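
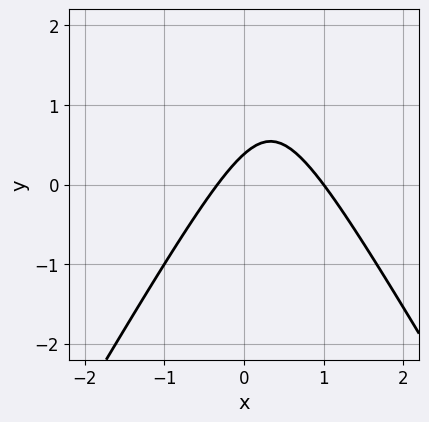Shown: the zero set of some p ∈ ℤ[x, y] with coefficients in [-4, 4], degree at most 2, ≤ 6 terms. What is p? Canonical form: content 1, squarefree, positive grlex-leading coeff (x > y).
3*x^2 - y^2 - 2*x + 3*y - 1

Degree: the shape is more complex than any degree-1 curve, so deg p = 2.
Checking where it meets the axes: it crosses the x-axis at the gridline x = 1.
Putting this together gives p.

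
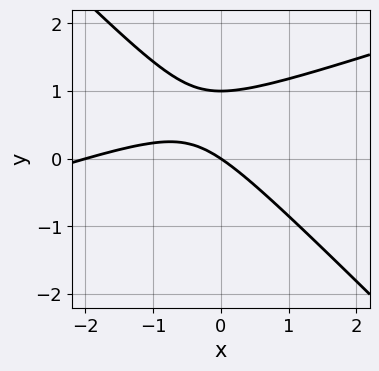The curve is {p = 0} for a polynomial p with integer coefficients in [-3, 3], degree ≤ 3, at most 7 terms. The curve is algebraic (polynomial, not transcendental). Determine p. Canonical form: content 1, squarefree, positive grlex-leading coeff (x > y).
x^2 - 2*x*y - 3*y^2 + 2*x + 3*y

Degree: no degree-1 curve has this shape, so deg p = 2.
Reading off the gridlines: among the integer gridlines, it crosses the x-axis at x ∈ {-2, 0}; the y-axis gridline crossings are at y ∈ {0, 1}.
The integer polynomial consistent with all of this is the stated p.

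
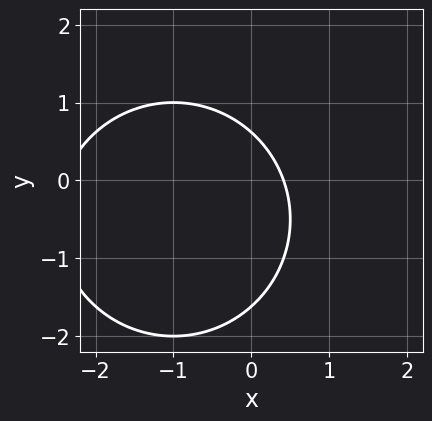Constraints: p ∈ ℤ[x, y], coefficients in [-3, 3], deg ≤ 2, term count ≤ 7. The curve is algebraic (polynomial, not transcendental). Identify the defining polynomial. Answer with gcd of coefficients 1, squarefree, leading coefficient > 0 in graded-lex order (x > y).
First, deg p = 2.
Finally, the integer polynomial consistent with all of this is the stated p.

x^2 + y^2 + 2*x + y - 1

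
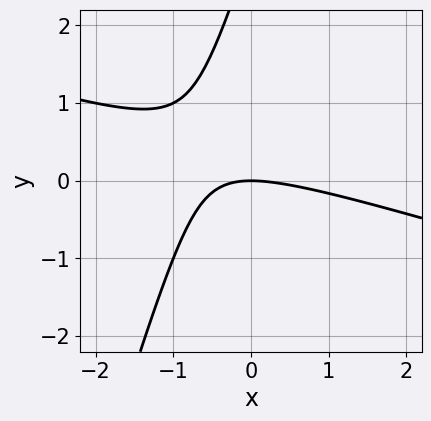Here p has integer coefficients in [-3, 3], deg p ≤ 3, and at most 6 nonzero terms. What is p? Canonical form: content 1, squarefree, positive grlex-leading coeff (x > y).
First, deg p = 2. The shape is more complex than any degree-1 curve.
Next, from the axis intercepts and sections: it meets the y-axis at y = 0 (among the integer gridlines); one x-axis crossing is at x = 0.
Finally, the integer polynomial consistent with all of this is the stated p.

x^2 + 3*x*y - y^2 + 3*y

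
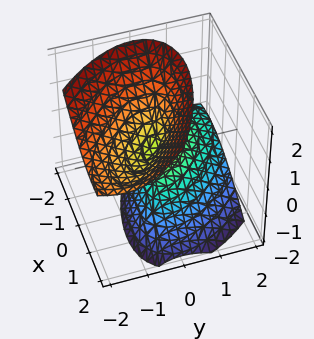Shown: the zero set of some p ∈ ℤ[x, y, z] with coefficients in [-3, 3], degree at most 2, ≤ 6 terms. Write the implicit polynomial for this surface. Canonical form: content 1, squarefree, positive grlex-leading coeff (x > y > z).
First, there are 2 components. Treating them together as one polynomial.
Next, degree: no degree-1 surface has this shape, so deg p = 2.
Then, reading off the gridlines: it crosses the z-axis at the gridline z = 0; it crosses the y-axis at the gridline y = 0; one x-axis crossing is at x = 0.
Finally, matching integer coefficients to the picture gives p.

2*x^2 + 3*x*y + 3*y^2 + 3*y*z - 2*z^2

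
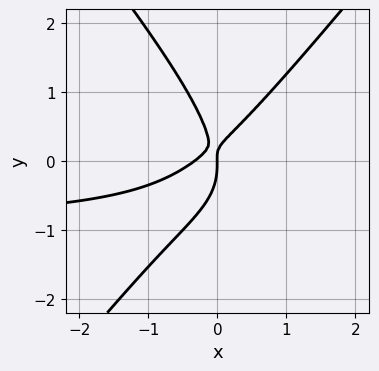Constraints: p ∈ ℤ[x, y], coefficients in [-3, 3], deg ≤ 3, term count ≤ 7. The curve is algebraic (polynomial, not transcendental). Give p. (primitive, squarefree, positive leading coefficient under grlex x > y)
3*x^2*y - 2*y^3 + 3*x^2 - 3*x*y + x

First, the degree is 3 — no degree-2 curve has this shape.
Next, from the axis intercepts and sections: it meets the y-axis at y = 0 (among the integer gridlines); it meets the x-axis at x = 0 (among the integer gridlines).
Finally, solving for integer coefficients yields p as stated.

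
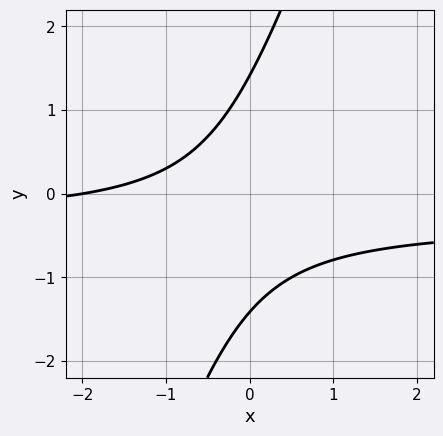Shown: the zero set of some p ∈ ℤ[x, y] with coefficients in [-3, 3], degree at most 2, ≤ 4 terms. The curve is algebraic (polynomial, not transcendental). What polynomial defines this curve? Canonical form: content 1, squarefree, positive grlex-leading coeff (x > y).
deg p = 2. The shape is more complex than any degree-1 curve.
From the visible intercepts: it meets the x-axis at x = -2 (among the integer gridlines).
The integer polynomial consistent with all of this is the stated p.

3*x*y - y^2 + x + 2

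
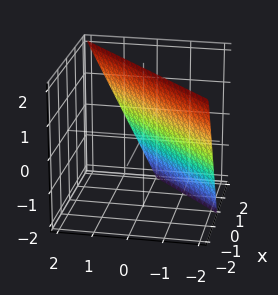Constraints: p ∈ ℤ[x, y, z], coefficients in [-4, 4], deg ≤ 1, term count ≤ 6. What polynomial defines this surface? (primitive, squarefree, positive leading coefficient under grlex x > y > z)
2*x - 2*y + z - 2

(a) deg p = 1. The surface is flat (a plane).
(b) Reading off the gridlines: it crosses the z-axis at the gridline z = 2; it meets the x-axis at x = 1 (among the integer gridlines).
(c) Assembling these constraints gives the stated polynomial. Check: (0, -1, 0) on the y-axis lies on the surface, and p(0, -1, 0) = 0. ✓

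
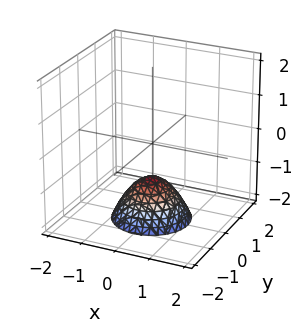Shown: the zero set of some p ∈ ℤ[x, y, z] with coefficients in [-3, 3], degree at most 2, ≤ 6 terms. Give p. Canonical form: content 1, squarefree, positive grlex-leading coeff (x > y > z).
x^2 + y^2 + z + 1

First, degree: no degree-1 surface has this shape, so deg p = 2.
Next, symmetry: the surface is invariant under rotation about z: p = q(x² + y², z).
Next, checking where it meets the axes: no x-intercept at any integer in the box; it misses every integer gridline on the y-axis; it meets the z-axis at z = -1 (among the integer gridlines); a circular section at z = -2 has radius exactly 1.
Finally, together with the visible shape, these determine p as stated.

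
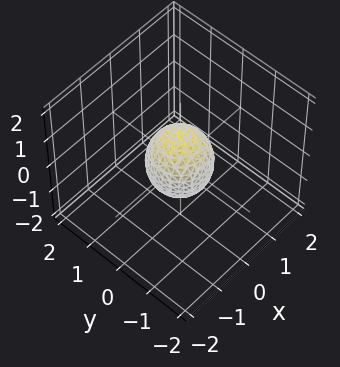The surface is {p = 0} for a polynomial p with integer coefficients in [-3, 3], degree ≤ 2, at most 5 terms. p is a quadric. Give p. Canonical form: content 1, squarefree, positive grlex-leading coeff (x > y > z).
1. deg p = 2. A closed, bounded, convex surface; a quadric.
2. Symmetries: mirror symmetry z ↦ −z ⇒ only even powers of z; every cross-section ⟂ z is a circle, so x, y appear only via x² + y².
3. Observable constraints: the z-axis gridline crossings are at z ∈ {-1, 1}; a circular section at z = 0 has radius between 0 and 1.
4. The integer polynomial consistent with all of this is the stated p.

3*x^2 + 3*y^2 + 2*z^2 - 2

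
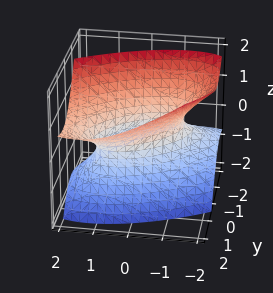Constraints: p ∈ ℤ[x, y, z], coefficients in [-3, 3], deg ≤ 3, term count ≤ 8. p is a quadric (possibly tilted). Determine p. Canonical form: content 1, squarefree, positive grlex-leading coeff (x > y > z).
(a) Degree: the shape is more complex than any degree-1 surface, so deg p = 2.
(b) Observable constraints: the x-axis gridline crossings are at x ∈ {-1, 1}; it misses every integer gridline on the z-axis.
(c) Fitting integer coefficients to these (and the overall shape) gives p.

2*x^2 - 3*x*y + 3*y^2 - 3*y*z - 3*z^2 - 2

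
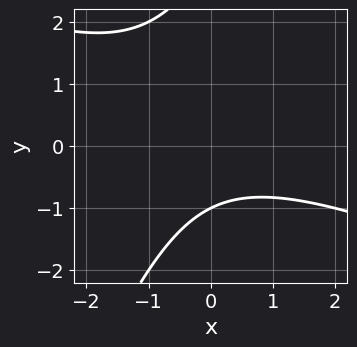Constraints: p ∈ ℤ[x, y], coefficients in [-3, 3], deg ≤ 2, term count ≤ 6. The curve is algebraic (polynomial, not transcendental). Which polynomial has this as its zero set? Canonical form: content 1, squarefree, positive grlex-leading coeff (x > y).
x^2 + 2*x*y - y^2 + 2*y + 3

1. The degree is 2 — the shape is more complex than any degree-1 curve.
2. Reading off the gridlines: it crosses the y-axis at the gridline y = -1; the curve avoids every integer x-axis point in the box.
3. Assembling these constraints gives the stated polynomial.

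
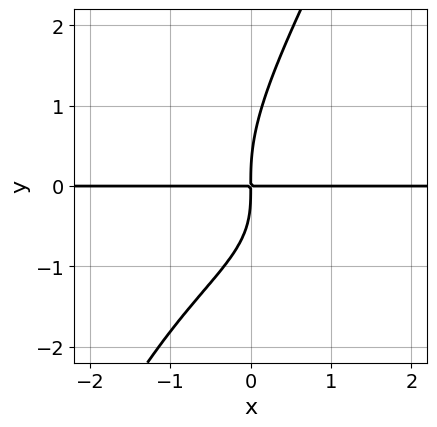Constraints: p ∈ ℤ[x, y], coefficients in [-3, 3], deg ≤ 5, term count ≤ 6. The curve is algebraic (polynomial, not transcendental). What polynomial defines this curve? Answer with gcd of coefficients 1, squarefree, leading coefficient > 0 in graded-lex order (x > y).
First, deg p = 4. A generic line meets the curve in up to 4 points.
Then, checking where it meets the axes: every point of the x-axis in the box is on the curve.
Finally, together with the visible shape, these determine p as stated.

2*x*y^3 - y^4 + 2*x*y^2 + 3*x*y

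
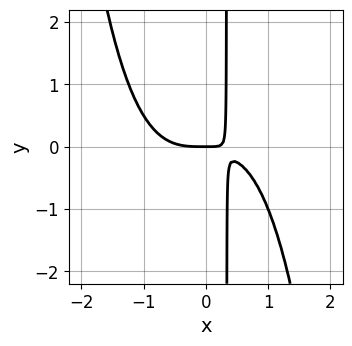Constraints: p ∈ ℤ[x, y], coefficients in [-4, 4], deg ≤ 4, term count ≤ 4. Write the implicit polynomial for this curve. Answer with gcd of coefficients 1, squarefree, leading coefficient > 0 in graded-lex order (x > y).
The degree is 4 — no degree-3 curve has this shape.
Observable constraints: it crosses the y-axis at the gridline y = 0; it crosses the x-axis at the gridline x = 0.
The integer polynomial consistent with all of this is the stated p.

2*x^4 + 3*x*y - y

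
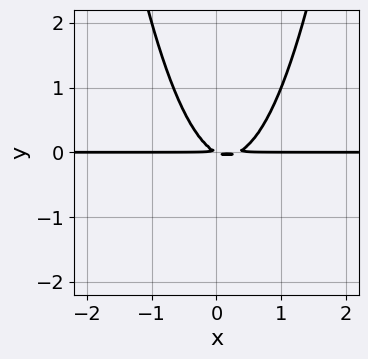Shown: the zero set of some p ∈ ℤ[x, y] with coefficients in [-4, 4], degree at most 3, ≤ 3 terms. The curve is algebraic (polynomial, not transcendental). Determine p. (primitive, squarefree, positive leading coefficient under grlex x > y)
3*x^2*y - x*y - 2*y^2

First, degree: a generic line meets the curve in up to 3 points, so deg p = 3.
Then, against the integer gridlines: the visible x-axis segment lies entirely on the curve.
Finally, solving for integer coefficients yields p as stated.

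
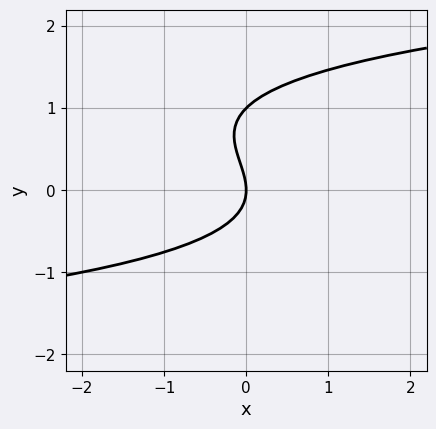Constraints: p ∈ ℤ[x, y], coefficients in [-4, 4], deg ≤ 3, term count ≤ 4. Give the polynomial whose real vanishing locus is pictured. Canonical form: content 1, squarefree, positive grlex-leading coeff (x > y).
(a) deg p = 3. The shape is more complex than any degree-2 curve.
(b) Checking where it meets the axes: among the integer gridlines, it crosses the y-axis at y ∈ {0, 1}; it meets the x-axis at x = 0 (among the integer gridlines).
(c) Together with the visible shape, these determine p as stated.

y^3 - y^2 - x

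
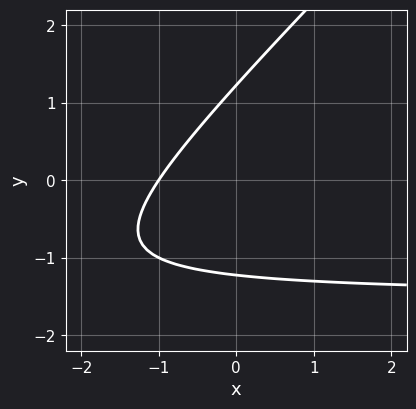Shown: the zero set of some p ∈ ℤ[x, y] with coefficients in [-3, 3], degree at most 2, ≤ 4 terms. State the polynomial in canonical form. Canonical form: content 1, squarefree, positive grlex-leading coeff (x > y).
2*x*y - 2*y^2 + 3*x + 3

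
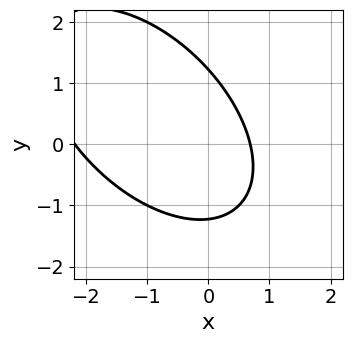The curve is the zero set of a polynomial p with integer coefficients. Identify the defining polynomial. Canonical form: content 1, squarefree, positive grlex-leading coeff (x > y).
First, the degree is 2 — no degree-1 curve has this shape.
Finally, solving for integer coefficients yields p as stated.

2*x^2 + 2*x*y + 2*y^2 + 3*x - 3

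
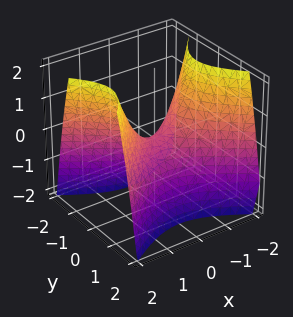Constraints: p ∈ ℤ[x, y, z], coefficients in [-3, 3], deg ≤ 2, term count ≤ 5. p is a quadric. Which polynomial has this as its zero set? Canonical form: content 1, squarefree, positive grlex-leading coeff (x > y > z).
(a) Degree: a saddle surface; a quadric, so deg p = 2.
(b) Symmetries: it's symmetric under y → −y, forcing even powers of y; the x ↦ −x reflection is a symmetry, so x appears only in even powers.
(c) From the visible intercepts: it meets the z-axis at z = 0 (among the integer gridlines); one y-axis crossing is at y = 0; it crosses the x-axis at the gridline x = 0.
(d) Fitting integer coefficients to these (and the overall shape) gives p.

2*x^2 - 3*y^2 - 2*z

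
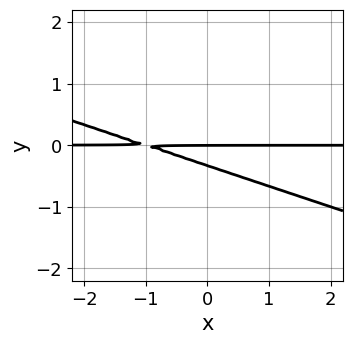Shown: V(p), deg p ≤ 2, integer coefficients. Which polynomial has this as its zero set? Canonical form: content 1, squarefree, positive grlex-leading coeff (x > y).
(a) Degree: the shape is more complex than any degree-1 curve, so deg p = 2.
(b) Checking where it meets the axes: it meets the y-axis at y = 0 (among the integer gridlines); every point of the x-axis in the box is on the curve.
(c) These observations pin down the coefficients.

x*y + 3*y^2 + y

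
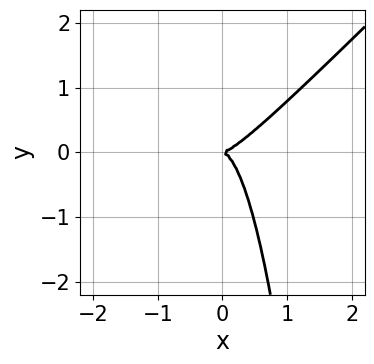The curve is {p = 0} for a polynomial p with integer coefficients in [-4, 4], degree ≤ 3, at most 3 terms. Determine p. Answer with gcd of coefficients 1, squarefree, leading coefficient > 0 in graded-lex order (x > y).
3*x^3 - 3*x^2*y - y^2

1. Degree: no degree-2 curve has this shape, so deg p = 3.
2. Checking where it meets the axes: it meets the x-axis at x = 0 (among the integer gridlines); it meets the y-axis at y = 0 (among the integer gridlines).
3. Solving for integer coefficients yields p as stated.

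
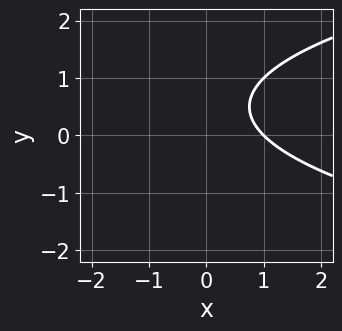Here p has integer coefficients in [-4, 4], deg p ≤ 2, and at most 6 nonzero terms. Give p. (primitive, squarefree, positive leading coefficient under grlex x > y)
y^2 - x - y + 1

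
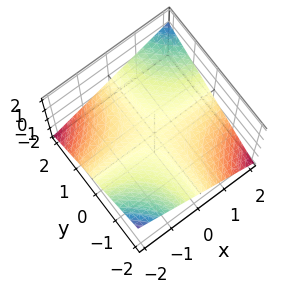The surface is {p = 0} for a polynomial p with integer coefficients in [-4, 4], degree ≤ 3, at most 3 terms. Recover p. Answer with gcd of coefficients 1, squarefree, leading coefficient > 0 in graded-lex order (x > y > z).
x*y - 3*z

1. Degree: a hyperbolic paraboloid; a quadric, so deg p = 2.
2. From the visible intercepts: it meets the z-axis at z = 0 (among the integer gridlines); the visible x-axis segment lies entirely on the surface; the visible y-axis segment lies entirely on the surface.
3. Matching integer coefficients to the picture gives p.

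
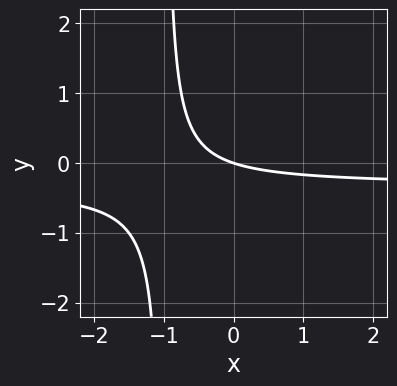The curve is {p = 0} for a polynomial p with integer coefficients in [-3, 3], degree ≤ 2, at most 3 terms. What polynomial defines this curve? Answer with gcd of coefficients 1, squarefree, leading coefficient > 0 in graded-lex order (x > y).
3*x*y + x + 3*y

1. deg p = 2. A generic line meets the curve in up to 2 points.
2. Reading off the gridlines: it crosses the x-axis at the gridline x = 0; it meets the y-axis at y = 0 (among the integer gridlines).
3. Assembling these constraints gives the stated polynomial.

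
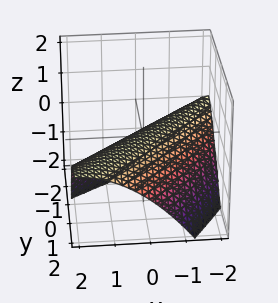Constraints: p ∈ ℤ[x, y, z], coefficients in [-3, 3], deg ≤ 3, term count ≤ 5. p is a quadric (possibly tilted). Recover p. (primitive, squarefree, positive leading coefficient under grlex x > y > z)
x^2 - 2*x*y + y^2 + y*z + 3*z

deg p = 2.
Checking where it meets the axes: it crosses the z-axis at the gridline z = 0; one x-axis crossing is at x = 0.
Solving for integer coefficients yields p as stated.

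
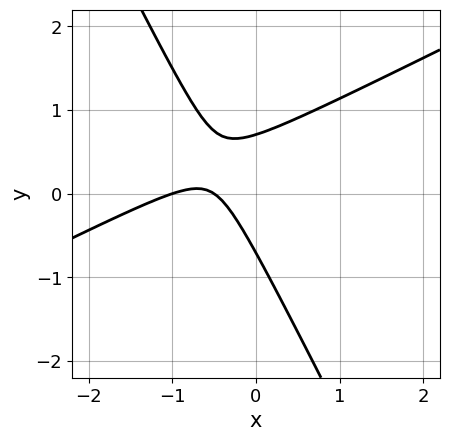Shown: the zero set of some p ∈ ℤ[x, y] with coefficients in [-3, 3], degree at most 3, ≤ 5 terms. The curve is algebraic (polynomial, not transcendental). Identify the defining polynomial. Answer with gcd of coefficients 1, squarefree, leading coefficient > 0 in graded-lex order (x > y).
deg p = 2.
Against the integer gridlines: one x-axis crossing is at x = -1.
Together with the visible shape, these determine p as stated.

2*x^2 - 3*x*y - 2*y^2 + 3*x + 1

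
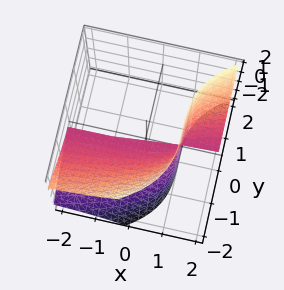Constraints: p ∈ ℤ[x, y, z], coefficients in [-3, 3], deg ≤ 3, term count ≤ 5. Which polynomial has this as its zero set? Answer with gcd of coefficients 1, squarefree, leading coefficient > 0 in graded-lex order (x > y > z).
2*x*z^2 - y^3 - 2*z^2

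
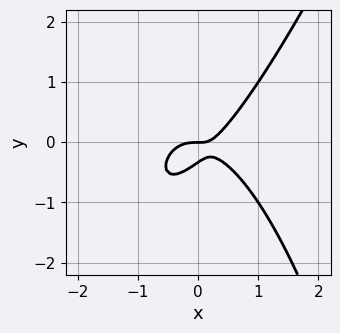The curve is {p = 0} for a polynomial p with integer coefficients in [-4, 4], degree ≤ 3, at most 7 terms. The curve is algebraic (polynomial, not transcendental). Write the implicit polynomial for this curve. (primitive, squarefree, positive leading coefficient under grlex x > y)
(a) Degree: a generic line meets the curve in up to 3 points, so deg p = 3.
(b) Checking where it meets the axes: it crosses the x-axis at the gridline x = 0; it meets the y-axis at y = 0 (among the integer gridlines).
(c) These observations pin down the coefficients.

3*x^3 - x^2*y + 2*x*y - 3*y^2 - y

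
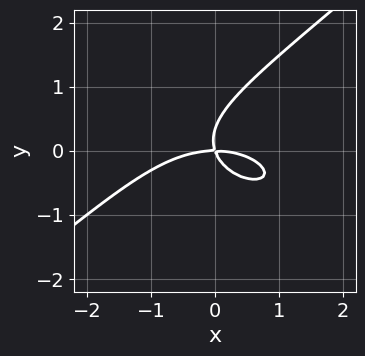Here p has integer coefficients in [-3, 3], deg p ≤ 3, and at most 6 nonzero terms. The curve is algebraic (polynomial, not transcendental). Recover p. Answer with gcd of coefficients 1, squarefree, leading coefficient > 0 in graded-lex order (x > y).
x^3 + x*y^2 - 3*y^3 + 3*x*y + y^2

Degree: the shape is more complex than any degree-2 curve, so deg p = 3.
From the visible intercepts: it meets the y-axis at y = 0 (among the integer gridlines); it meets the x-axis at x = 0 (among the integer gridlines).
Fitting integer coefficients to these (and the overall shape) gives p.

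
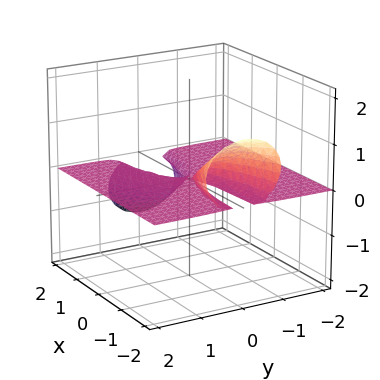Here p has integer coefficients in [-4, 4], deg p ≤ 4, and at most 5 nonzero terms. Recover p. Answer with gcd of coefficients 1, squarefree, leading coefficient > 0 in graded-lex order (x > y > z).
2*x*z^2 + 2*y^2*z + 3*z^3

Degree: a generic line meets the surface in up to 3 points, so deg p = 3.
Observable constraints: the visible x-axis segment lies entirely on the surface; one z-axis crossing is at z = 0; the visible y-axis segment lies entirely on the surface.
These observations pin down the coefficients.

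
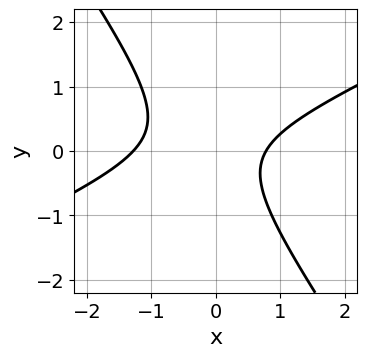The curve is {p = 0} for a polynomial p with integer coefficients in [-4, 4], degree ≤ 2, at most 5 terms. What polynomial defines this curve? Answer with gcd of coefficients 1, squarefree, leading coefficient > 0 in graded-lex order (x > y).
(a) The degree is 2 — the shape is more complex than any degree-1 curve.
(b) Against the integer gridlines: it misses every integer gridline on the y-axis.
(c) Putting this together gives p.

2*x^2 - 3*x*y - 3*y^2 + x - 2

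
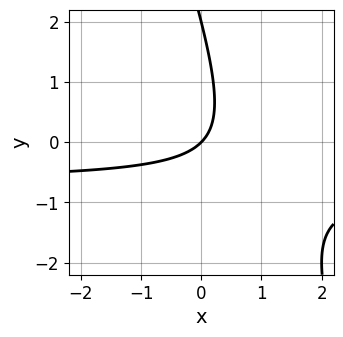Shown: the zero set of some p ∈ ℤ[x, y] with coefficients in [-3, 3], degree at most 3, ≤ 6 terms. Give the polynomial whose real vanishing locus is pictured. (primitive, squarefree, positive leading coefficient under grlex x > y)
3*x*y + y^2 + 2*x - 2*y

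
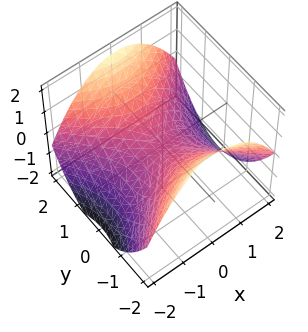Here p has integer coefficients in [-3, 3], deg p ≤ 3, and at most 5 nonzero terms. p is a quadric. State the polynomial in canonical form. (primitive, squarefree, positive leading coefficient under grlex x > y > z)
x^2 - y^2 + 2*z

1. The degree is 2 — a hyperbolic paraboloid; a quadric.
2. Symmetries: it's symmetric under y → −y, forcing even powers of y; the x ↦ −x reflection is a symmetry, so x appears only in even powers.
3. From the axis intercepts and sections: one z-axis crossing is at z = 0; it meets the x-axis at x = 0 (among the integer gridlines); it crosses the y-axis at the gridline y = 0.
4. The integer polynomial consistent with all of this is the stated p.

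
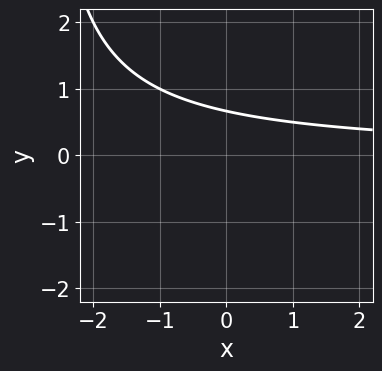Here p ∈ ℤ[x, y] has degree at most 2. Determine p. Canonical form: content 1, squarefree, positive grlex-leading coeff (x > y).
x*y + 3*y - 2

(a) The degree is 2 — no degree-1 curve has this shape.
(b) Reading off the gridlines: no x-intercept at any integer in the box.
(c) Together with the visible shape, these determine p as stated.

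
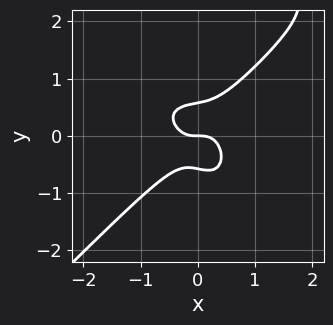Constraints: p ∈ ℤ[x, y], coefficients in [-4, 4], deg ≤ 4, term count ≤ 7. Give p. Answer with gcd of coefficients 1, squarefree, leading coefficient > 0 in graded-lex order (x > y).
2*x^3*y - 2*x*y^3 - 3*x^3 + 3*y^3 - y

(a) The degree is 4 — no degree-3 curve has this shape.
(b) Observable constraints: one x-axis crossing is at x = 0; it crosses the y-axis at the gridline y = 0.
(c) These observations pin down the coefficients.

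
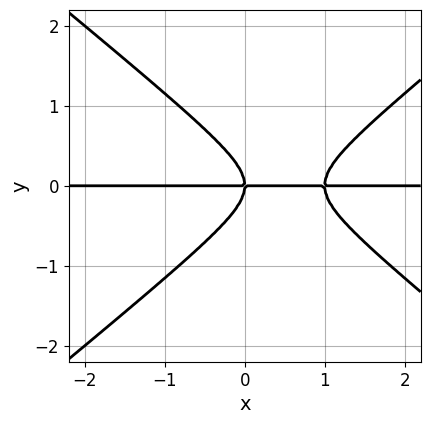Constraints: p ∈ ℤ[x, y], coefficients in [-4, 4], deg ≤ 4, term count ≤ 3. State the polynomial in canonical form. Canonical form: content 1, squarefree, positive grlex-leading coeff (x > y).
First, deg p = 3. No degree-2 curve has this shape.
Next, from the axis intercepts and sections: every point of the x-axis in the box is on the curve; it crosses the y-axis at the gridline y = 0.
Finally, these observations pin down the coefficients.

2*x^2*y - 3*y^3 - 2*x*y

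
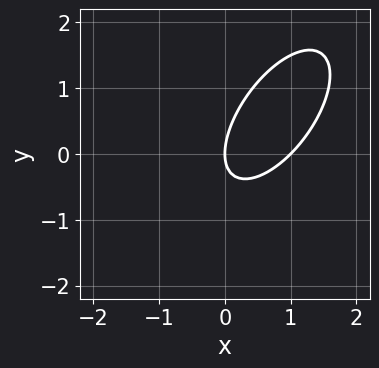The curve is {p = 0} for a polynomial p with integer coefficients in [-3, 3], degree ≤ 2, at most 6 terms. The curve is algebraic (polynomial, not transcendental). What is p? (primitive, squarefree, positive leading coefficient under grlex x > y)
The degree is 2 — no degree-1 curve has this shape.
From the axis intercepts and sections: among the integer gridlines, it crosses the x-axis at x ∈ {0, 1}; it meets the y-axis at y = 0 (among the integer gridlines).
Putting this together gives p.

3*x^2 - 3*x*y + 2*y^2 - 3*x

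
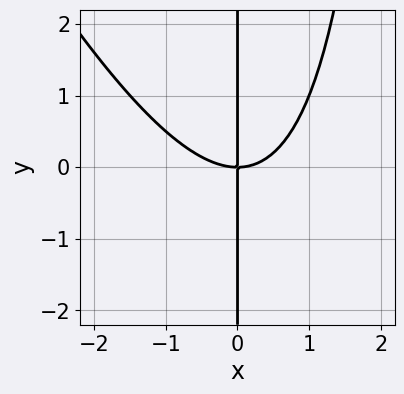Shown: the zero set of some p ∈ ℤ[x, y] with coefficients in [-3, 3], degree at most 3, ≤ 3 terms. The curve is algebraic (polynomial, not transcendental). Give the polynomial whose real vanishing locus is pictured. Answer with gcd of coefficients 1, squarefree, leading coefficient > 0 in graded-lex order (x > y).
2*x^3 + x^2*y - 3*x*y

deg p = 3.
From the visible intercepts: every point of the y-axis in the box is on the curve; it meets the x-axis at x = 0 (among the integer gridlines).
Putting this together gives p.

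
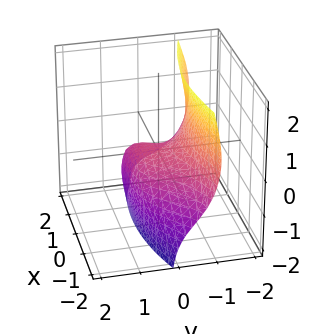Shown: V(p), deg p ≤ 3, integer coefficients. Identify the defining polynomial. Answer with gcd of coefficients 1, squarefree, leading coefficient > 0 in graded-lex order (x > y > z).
3*y^3 + 2*y*z^2 + x^2 - x*y + 3*z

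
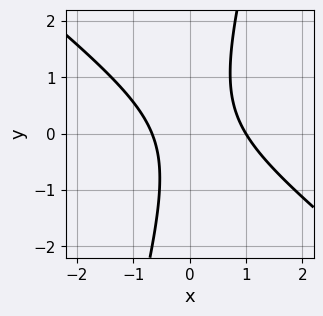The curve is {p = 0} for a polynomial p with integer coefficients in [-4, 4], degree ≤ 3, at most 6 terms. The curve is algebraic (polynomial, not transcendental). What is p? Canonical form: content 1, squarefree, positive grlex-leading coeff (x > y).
(a) The degree is 2 — no degree-1 curve has this shape.
(b) Reading off the gridlines: it crosses the x-axis at the gridline x = 1; no y-intercept at any integer in the box.
(c) Putting this together gives p.

3*x^2 + 3*x*y - y^2 - x - 2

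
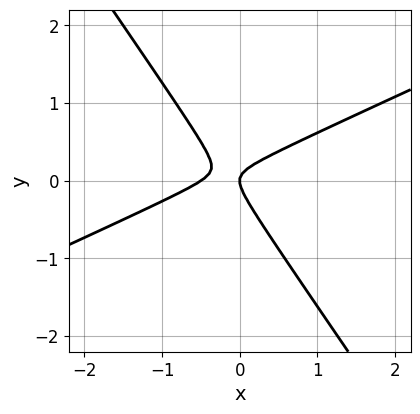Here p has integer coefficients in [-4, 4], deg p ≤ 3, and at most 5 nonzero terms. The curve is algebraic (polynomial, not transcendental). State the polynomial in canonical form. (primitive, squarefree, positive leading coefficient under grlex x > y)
2*x^2 - 3*x*y - 3*y^2 + x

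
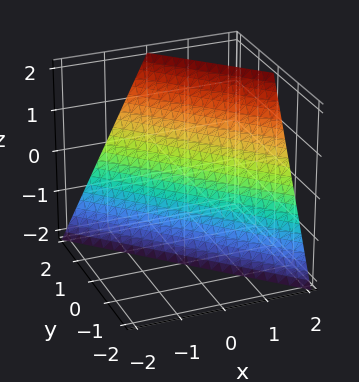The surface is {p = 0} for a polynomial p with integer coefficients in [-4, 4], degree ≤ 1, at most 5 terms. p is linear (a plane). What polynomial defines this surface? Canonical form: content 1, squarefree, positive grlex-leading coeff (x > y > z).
2*x + 2*y - z - 2

First, degree: the surface is flat (a plane), so deg p = 1.
Then, from the axis intercepts and sections: it meets the x-axis at x = 1 (among the integer gridlines); it crosses the y-axis at the gridline y = 1; it crosses the z-axis at the gridline z = -2.
Finally, fitting integer coefficients to these (and the overall shape) gives p.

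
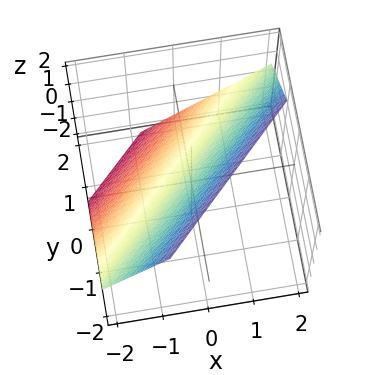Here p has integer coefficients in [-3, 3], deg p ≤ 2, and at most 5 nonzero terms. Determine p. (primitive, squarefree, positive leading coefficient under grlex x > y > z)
3*x - 3*y - 3*z + 2

1. The degree is 1 — the surface is flat (a plane).
2. Solving for integer coefficients yields p as stated.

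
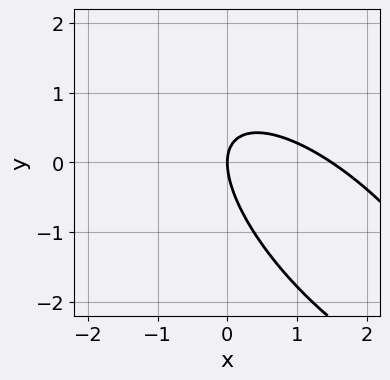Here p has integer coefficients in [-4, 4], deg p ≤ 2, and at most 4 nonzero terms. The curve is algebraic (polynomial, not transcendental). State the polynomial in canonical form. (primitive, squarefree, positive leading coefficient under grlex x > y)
(a) The degree is 2 — no degree-1 curve has this shape.
(b) From the visible intercepts: one y-axis crossing is at y = 0; one x-axis crossing is at x = 0.
(c) Solving for integer coefficients yields p as stated.

2*x^2 + 3*x*y + 2*y^2 - 3*x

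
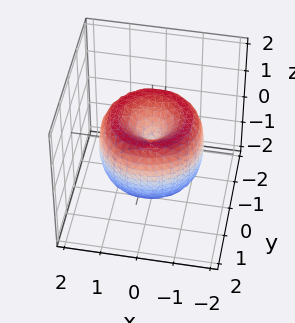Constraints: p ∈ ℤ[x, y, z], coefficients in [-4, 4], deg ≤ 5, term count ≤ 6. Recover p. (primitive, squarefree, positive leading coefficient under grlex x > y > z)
x^4 + 2*x^2*y^2 + y^4 - 2*x^2 - 2*y^2 + z^2

(a) Degree: no degree-3 surface has this shape, so deg p = 4.
(b) Symmetries: rotational symmetry about the z-axis ⇒ p depends on x, y only through x² + y².
(c) From the axis intercepts and sections: it crosses the z-axis at the gridline z = 0; it crosses the y-axis at the gridline y = 0.
(d) The integer polynomial consistent with all of this is the stated p.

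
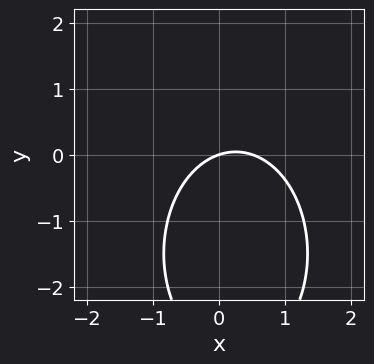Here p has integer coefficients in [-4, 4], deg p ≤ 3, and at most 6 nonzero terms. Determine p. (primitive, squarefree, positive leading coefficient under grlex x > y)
1. Degree: a generic line meets the curve in up to 2 points, so deg p = 2.
2. From the visible intercepts: it crosses the y-axis at the gridline y = 0; one x-axis crossing is at x = 0.
3. Assembling these constraints gives the stated polynomial.

2*x^2 + y^2 - x + 3*y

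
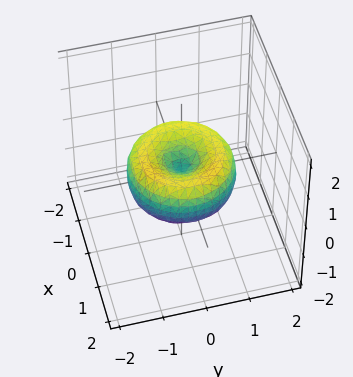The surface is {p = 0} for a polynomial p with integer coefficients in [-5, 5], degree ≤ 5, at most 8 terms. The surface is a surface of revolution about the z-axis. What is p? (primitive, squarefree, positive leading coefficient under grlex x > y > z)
First, degree: the shape is more complex than any degree-3 surface, so deg p = 4.
Next, symmetries: the surface is invariant under rotation about z: p = q(x² + y², z).
Then, reading off the gridlines: one x-axis crossing is at x = 0; it crosses the z-axis at the gridline z = 0.
Finally, assembling these constraints gives the stated polynomial.

2*x^4 + 4*x^2*y^2 + 2*y^4 - 3*x^2 - 3*y^2 + 3*z^2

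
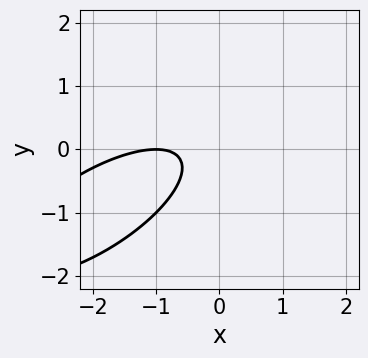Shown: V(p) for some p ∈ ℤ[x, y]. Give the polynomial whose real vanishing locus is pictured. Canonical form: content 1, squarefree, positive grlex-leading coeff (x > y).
(a) deg p = 2. No degree-1 curve has this shape.
(b) Checking where it meets the axes: it misses every integer gridline on the y-axis; it crosses the x-axis at the gridline x = -1.
(c) Solving for integer coefficients yields p as stated.

x^2 - 2*x*y + 2*y^2 + 2*x + 1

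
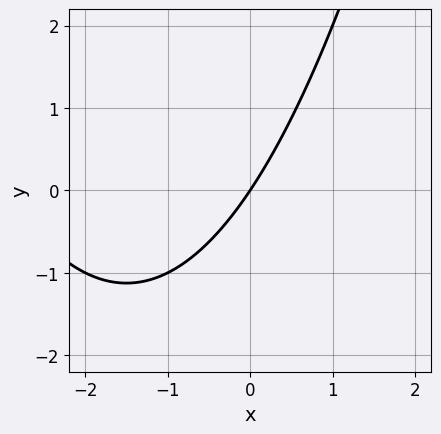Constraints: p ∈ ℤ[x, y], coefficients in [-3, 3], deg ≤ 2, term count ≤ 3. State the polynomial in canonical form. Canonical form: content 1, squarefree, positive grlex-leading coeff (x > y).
x^2 + 3*x - 2*y

First, the degree is 2 — no degree-1 curve has this shape.
Next, from the axis intercepts and sections: it crosses the x-axis at the gridline x = 0; one y-axis crossing is at y = 0.
Finally, the integer polynomial consistent with all of this is the stated p.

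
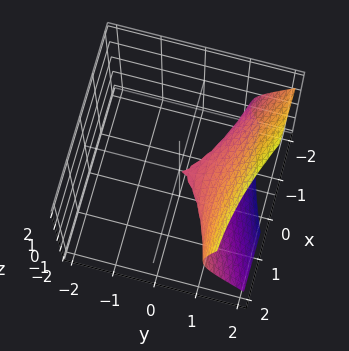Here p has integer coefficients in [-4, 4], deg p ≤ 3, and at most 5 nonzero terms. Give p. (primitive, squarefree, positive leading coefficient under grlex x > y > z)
The degree is 3 — the shape is more complex than any degree-2 surface.
From the axis intercepts and sections: one z-axis crossing is at z = 0; one y-axis crossing is at y = 0.
Fitting integer coefficients to these (and the overall shape) gives p.

2*x*y*z + 2*y^3 - x^2 - 3*z^2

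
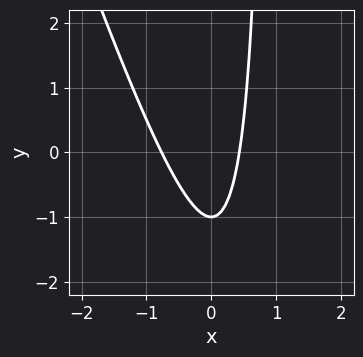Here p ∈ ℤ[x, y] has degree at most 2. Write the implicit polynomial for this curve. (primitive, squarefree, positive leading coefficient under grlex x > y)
First, degree: no degree-1 curve has this shape, so deg p = 2.
Then, from the visible intercepts: one y-axis crossing is at y = -1.
Finally, assembling these constraints gives the stated polynomial.

3*x^2 + x*y + x - y - 1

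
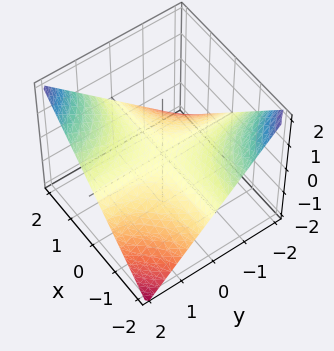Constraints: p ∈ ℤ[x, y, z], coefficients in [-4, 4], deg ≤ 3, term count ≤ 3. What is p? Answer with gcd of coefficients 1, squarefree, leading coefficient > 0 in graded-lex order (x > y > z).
x*y - 2*z

First, degree: a saddle surface; a quadric, so deg p = 2.
Then, from the visible intercepts: it crosses the z-axis at the gridline z = 0; every point of the y-axis in the box is on the surface; the visible x-axis segment lies entirely on the surface.
Finally, matching integer coefficients to the picture gives p.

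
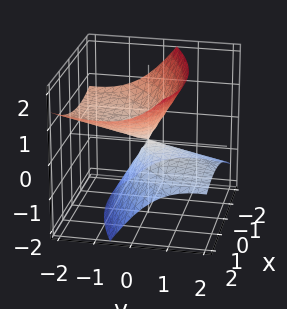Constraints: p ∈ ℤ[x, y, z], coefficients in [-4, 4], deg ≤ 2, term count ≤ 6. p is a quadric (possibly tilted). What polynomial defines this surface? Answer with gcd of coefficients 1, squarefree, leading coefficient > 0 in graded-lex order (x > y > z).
x^2 - x*y + y^2 + 3*y*z - 2*z^2

1. I count 2 distinct pieces. Treating them together as one polynomial.
2. The degree is 2 — no degree-1 surface has this shape.
3. From the axis intercepts and sections: it meets the x-axis at x = 0 (among the integer gridlines); it crosses the y-axis at the gridline y = 0; it meets the z-axis at z = 0 (among the integer gridlines).
4. The integer polynomial consistent with all of this is the stated p.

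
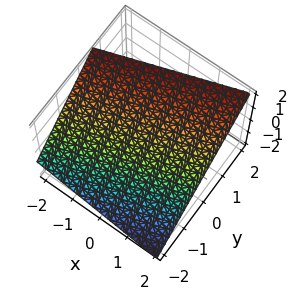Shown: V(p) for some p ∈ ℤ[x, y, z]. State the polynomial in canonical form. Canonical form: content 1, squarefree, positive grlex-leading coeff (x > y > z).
x - 3*y + 3*z - 2

(a) Degree: every cross-section is a straight line — this is a plane, so deg p = 1.
(b) Observable constraints: it meets the x-axis at x = 2 (among the integer gridlines).
(c) The integer polynomial consistent with all of this is the stated p.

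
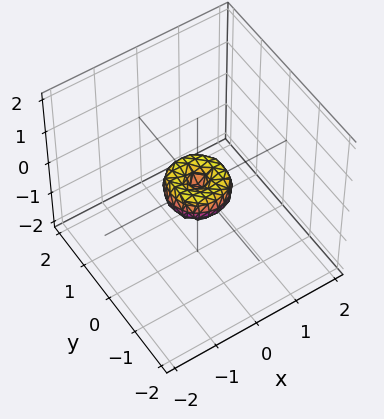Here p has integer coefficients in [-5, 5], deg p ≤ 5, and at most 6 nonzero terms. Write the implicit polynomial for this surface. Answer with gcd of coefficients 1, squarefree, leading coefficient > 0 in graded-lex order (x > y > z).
(a) The degree is 4 — the shape is more complex than any degree-3 surface.
(b) Symmetries: rotational symmetry about the z-axis ⇒ p depends on x, y only through x² + y².
(c) Observable constraints: a circular section at z = 0 has radius between 0 and 1; it meets the y-axis at y = 0 (among the integer gridlines); it crosses the z-axis at the gridline z = 0.
(d) These observations pin down the coefficients.

2*x^4 + 4*x^2*y^2 + 2*y^4 - x^2 - y^2 + z^2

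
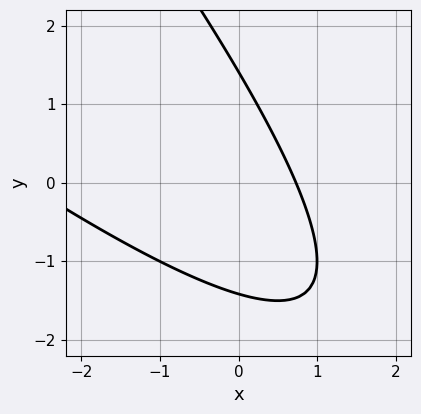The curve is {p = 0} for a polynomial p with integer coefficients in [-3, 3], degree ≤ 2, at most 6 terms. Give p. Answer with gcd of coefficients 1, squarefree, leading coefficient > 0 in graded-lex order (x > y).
deg p = 2. A generic line meets the curve in up to 2 points.
Matching integer coefficients to the picture gives p.

x^2 + 2*x*y + y^2 + 2*x - 2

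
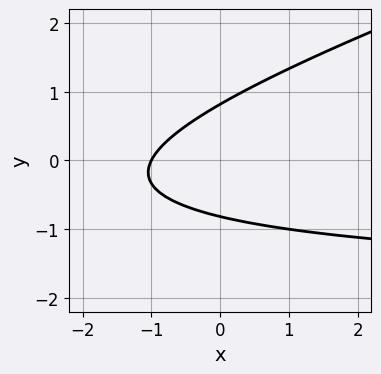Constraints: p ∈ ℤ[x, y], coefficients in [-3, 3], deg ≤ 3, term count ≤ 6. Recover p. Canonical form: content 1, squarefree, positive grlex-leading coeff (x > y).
First, deg p = 2. A generic line meets the curve in up to 2 points.
Then, from the visible intercepts: it meets the x-axis at x = -1 (among the integer gridlines).
Finally, matching integer coefficients to the picture gives p.

x*y - 3*y^2 + 2*x + 2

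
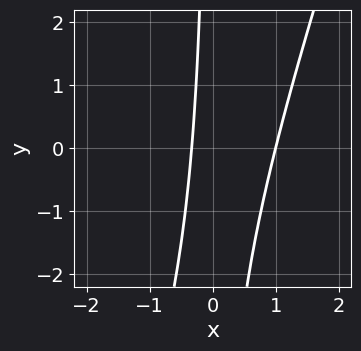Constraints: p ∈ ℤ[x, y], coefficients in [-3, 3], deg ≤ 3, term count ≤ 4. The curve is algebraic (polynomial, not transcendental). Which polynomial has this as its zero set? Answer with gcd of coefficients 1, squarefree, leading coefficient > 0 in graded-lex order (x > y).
3*x^2 - x*y - 2*x - 1

First, the degree is 2 — a generic line meets the curve in up to 2 points.
Next, observable constraints: it crosses the x-axis at the gridline x = 1; the curve avoids every integer y-axis point in the box.
Finally, the integer polynomial consistent with all of this is the stated p.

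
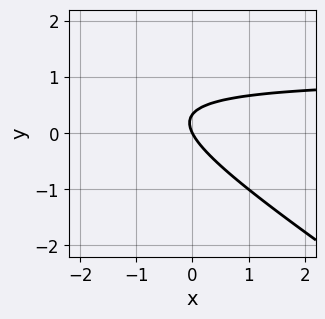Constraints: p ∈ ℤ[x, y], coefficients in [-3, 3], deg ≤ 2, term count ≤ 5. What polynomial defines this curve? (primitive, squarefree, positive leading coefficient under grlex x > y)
First, the degree is 2 — the shape is more complex than any degree-1 curve.
Next, observable constraints: it meets the x-axis at x = 0 (among the integer gridlines); it crosses the y-axis at the gridline y = 0.
Finally, these observations pin down the coefficients.

2*x*y + 3*y^2 - 2*x - y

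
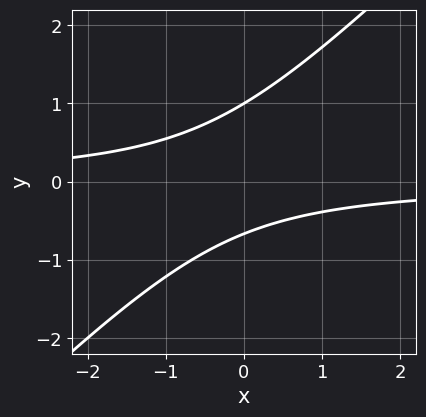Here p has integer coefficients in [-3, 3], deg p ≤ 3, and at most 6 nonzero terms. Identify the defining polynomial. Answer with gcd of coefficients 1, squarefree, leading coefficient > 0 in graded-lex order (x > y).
1. The degree is 2 — no degree-1 curve has this shape.
2. Observable constraints: it crosses the y-axis at the gridline y = 1; no x-intercept at any integer in the box.
3. These observations pin down the coefficients.

3*x*y - 3*y^2 + y + 2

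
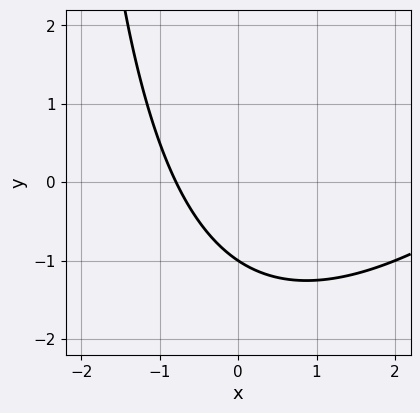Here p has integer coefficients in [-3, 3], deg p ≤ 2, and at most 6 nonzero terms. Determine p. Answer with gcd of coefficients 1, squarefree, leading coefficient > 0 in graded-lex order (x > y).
x^2 - x*y - 3*x - 3*y - 3

First, the degree is 2 — the shape is more complex than any degree-1 curve.
Next, checking where it meets the axes: it crosses the y-axis at the gridline y = -1.
Finally, solving for integer coefficients yields p as stated.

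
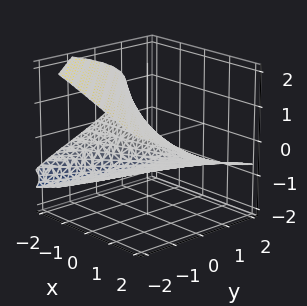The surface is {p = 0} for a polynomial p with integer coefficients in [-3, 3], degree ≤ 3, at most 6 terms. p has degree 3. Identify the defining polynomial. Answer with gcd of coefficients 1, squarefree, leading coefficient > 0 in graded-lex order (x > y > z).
1. The degree is 3 — a generic line meets the surface in up to 3 points.
2. Reading off the gridlines: it meets the z-axis at z = 0 (among the integer gridlines); it crosses the y-axis at the gridline y = 0; every point of the x-axis in the box is on the surface.
3. Solving for integer coefficients yields p as stated.

2*z^3 + 3*x*z + y*z + 3*y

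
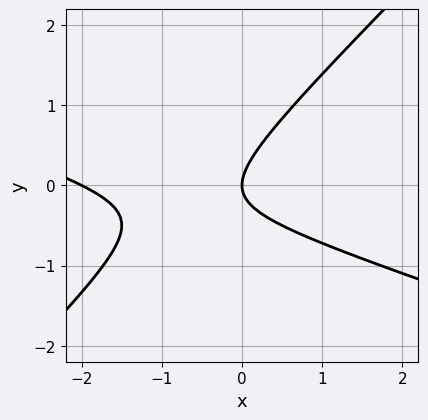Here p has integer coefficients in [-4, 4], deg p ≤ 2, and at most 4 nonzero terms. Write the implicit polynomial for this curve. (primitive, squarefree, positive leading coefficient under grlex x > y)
Degree: no degree-1 curve has this shape, so deg p = 2.
Against the integer gridlines: one y-axis crossing is at y = 0; the x-axis gridline crossings are at x ∈ {-2, 0}.
These observations pin down the coefficients.

x^2 + 2*x*y - 3*y^2 + 2*x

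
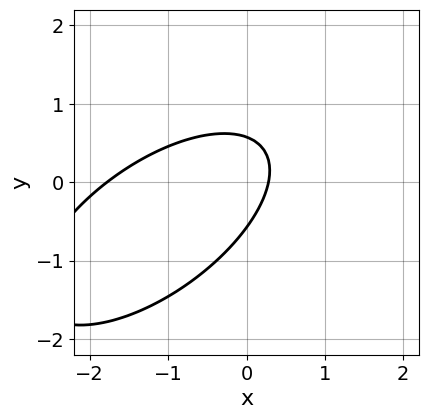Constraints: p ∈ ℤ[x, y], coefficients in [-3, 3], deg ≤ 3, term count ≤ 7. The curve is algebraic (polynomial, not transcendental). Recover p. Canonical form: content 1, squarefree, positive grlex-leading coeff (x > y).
2*x^2 - 3*x*y + 3*y^2 + 3*x - 1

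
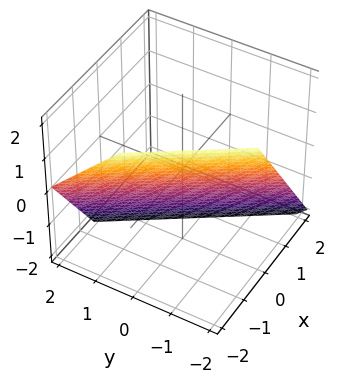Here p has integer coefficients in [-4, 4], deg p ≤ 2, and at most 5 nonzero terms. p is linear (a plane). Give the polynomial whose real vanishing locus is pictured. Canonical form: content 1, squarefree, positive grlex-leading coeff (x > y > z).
3*x + 2*y + 2*z + 2

First, deg p = 1. The surface is flat (a plane).
Then, reading off the gridlines: it crosses the y-axis at the gridline y = -1; it crosses the z-axis at the gridline z = -1.
Finally, matching integer coefficients to the picture gives p.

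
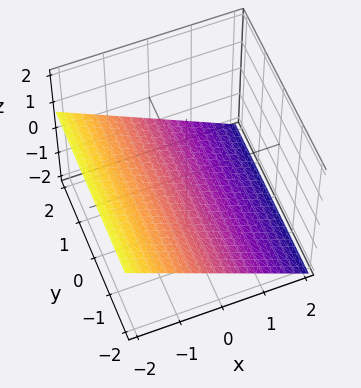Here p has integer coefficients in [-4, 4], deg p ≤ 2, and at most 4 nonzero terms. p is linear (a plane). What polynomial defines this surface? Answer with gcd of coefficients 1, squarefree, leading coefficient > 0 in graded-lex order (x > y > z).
1. The degree is 1 — every cross-section is a straight line — this is a plane.
2. Reading off the gridlines: it meets the x-axis at x = -1 (among the integer gridlines); it misses every integer gridline on the y-axis.
3. Assembling these constraints gives the stated polynomial.

2*x + 3*z + 2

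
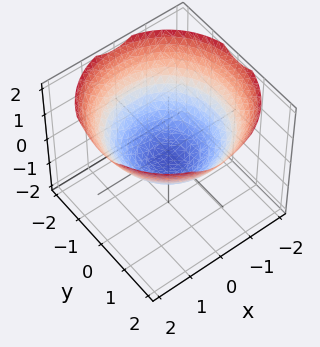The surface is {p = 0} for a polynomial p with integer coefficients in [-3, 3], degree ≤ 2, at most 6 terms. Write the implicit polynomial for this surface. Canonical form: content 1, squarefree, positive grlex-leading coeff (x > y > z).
x^2 + y^2 - 2*z - 1

1. deg p = 2.
2. By symmetry, the z-axis is an axis of rotation, so x and y enter only as x² + y².
3. Reading off the gridlines: a circular section at z = 0 has radius exactly 1; among the integer gridlines, it crosses the x-axis at x ∈ {-1, 1}; among the integer gridlines, it crosses the y-axis at y ∈ {-1, 1}.
4. The integer polynomial consistent with all of this is the stated p.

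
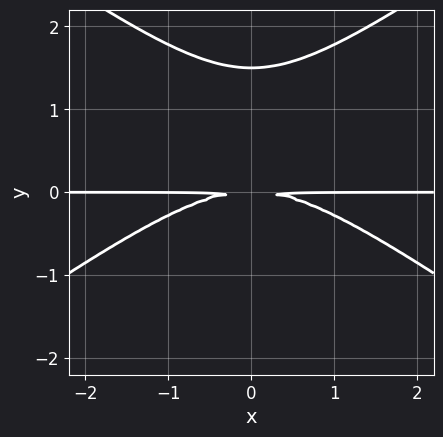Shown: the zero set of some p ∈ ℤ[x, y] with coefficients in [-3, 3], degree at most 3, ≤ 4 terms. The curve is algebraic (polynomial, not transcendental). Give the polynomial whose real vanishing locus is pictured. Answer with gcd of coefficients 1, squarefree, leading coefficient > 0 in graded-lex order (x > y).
x^2*y - 2*y^3 + 3*y^2

The degree is 3 — the shape is more complex than any degree-2 curve.
Symmetries: mirror symmetry x ↦ −x ⇒ only even powers of x.
From the visible intercepts: every point of the x-axis in the box is on the curve.
Putting this together gives p.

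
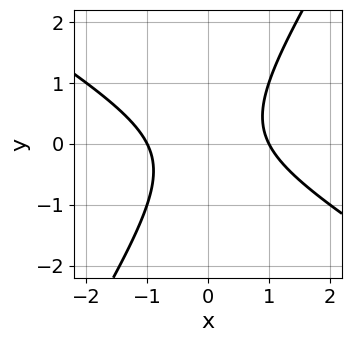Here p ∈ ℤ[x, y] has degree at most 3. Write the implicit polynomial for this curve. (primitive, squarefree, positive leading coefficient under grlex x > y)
Degree: the shape is more complex than any degree-1 curve, so deg p = 2.
From the visible intercepts: it misses every integer gridline on the y-axis; the x-axis gridline crossings are at x ∈ {-1, 1}.
These observations pin down the coefficients.

x^2 + x*y - y^2 - 1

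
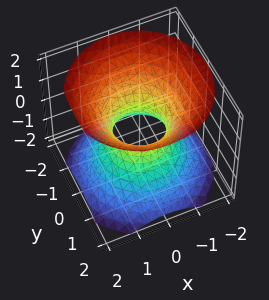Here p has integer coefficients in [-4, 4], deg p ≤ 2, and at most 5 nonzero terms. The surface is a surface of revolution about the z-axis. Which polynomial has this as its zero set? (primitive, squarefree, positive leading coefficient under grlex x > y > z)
3*x^2 + 3*y^2 - 3*z^2 - 2

(a) Degree: no degree-1 surface has this shape, so deg p = 2.
(b) Symmetries: rotational symmetry about the z-axis ⇒ p depends on x, y only through x² + y².
(c) Against the integer gridlines: a circular section at z = 1 has radius between 1 and 2; the surface avoids every integer z-axis point in the box.
(d) Fitting integer coefficients to these (and the overall shape) gives p.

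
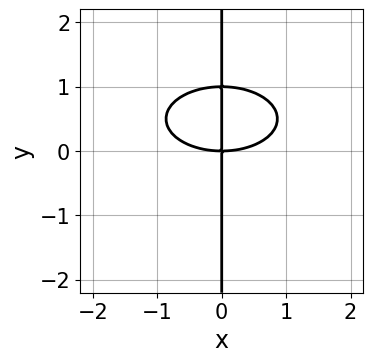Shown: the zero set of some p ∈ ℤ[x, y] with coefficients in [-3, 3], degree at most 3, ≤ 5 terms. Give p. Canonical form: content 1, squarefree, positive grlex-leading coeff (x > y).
First, deg p = 3. The shape is more complex than any degree-2 curve.
Next, from the visible intercepts: the visible y-axis segment lies entirely on the curve; one x-axis crossing is at x = 0.
Finally, these observations pin down the coefficients.

x^3 + 3*x*y^2 - 3*x*y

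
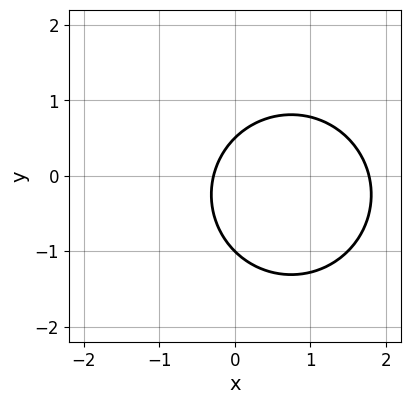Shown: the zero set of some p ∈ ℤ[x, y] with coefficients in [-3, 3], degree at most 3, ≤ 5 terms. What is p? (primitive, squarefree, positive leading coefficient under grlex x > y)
1. The degree is 2 — the shape is more complex than any degree-1 curve.
2. Checking where it meets the axes: one y-axis crossing is at y = -1.
3. Solving for integer coefficients yields p as stated.

2*x^2 + 2*y^2 - 3*x + y - 1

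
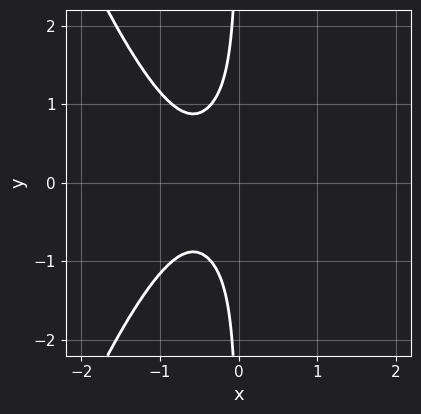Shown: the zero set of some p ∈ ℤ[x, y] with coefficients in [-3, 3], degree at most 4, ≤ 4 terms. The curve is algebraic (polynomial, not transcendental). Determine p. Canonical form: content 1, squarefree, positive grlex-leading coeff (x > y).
3*x^4 + 3*x*y^2 + 1

First, degree: the shape is more complex than any degree-3 curve, so deg p = 4.
Then, symmetries: mirror symmetry y ↦ −y ⇒ only even powers of y.
Then, from the axis intercepts and sections: the curve avoids every integer y-axis point in the box; the curve avoids every integer x-axis point in the box.
Finally, together with the visible shape, these determine p as stated.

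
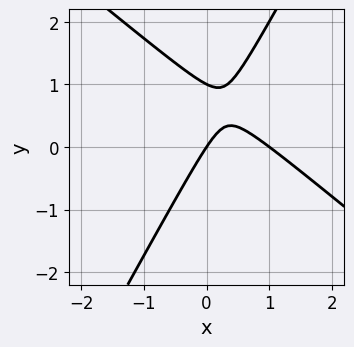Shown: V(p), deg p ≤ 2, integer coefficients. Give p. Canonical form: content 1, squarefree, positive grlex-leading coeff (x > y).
3*x^2 + 2*x*y - 2*y^2 - 3*x + 2*y

1. deg p = 2. No degree-1 curve has this shape.
2. Reading off the gridlines: the x-axis gridline crossings are at x ∈ {0, 1}; the y-axis gridline crossings are at y ∈ {0, 1}.
3. Solving for integer coefficients yields p as stated.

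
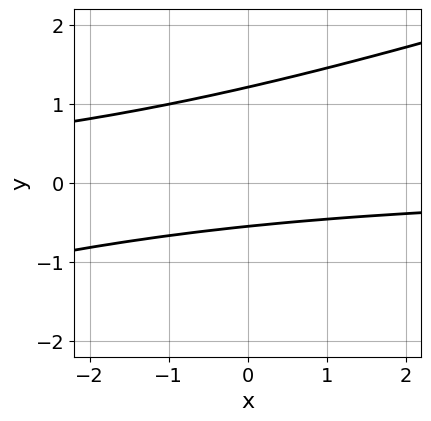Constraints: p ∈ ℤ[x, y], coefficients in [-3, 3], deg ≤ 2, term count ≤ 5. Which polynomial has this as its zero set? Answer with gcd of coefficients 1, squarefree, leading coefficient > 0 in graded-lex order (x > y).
x*y - 3*y^2 + 2*y + 2

deg p = 2.
Against the integer gridlines: the curve avoids every integer x-axis point in the box.
The integer polynomial consistent with all of this is the stated p.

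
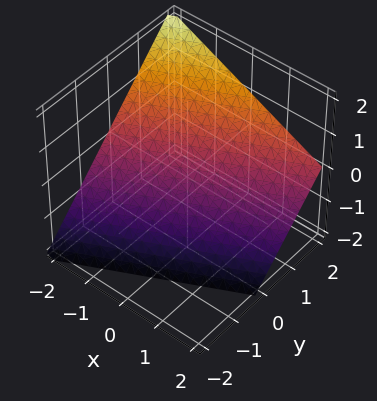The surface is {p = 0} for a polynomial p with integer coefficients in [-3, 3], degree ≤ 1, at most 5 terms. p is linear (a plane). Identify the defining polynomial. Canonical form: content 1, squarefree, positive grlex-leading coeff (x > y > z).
x - 2*y + 2*z + 2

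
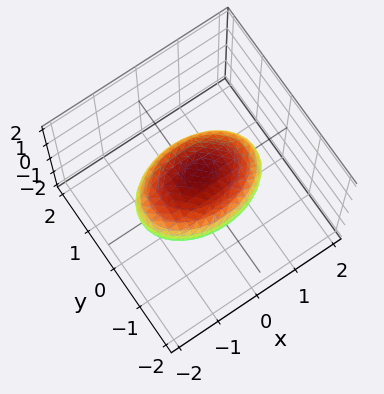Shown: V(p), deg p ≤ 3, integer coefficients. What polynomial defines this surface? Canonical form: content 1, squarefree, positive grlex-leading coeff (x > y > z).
x^2 + 2*y^2 + 2*z^2 - 2

(a) Degree: a closed, bounded, convex surface; a quadric, so deg p = 2.
(b) Symmetries: it's symmetric under x → −x, forcing even powers of x; mirror symmetry z ↦ −z ⇒ only even powers of z; the y ↦ −y reflection is a symmetry, so y appears only in even powers.
(c) From the visible intercepts: among the integer gridlines, it crosses the z-axis at z ∈ {-1, 1}; among the integer gridlines, it crosses the y-axis at y ∈ {-1, 1}.
(d) Putting this together gives p.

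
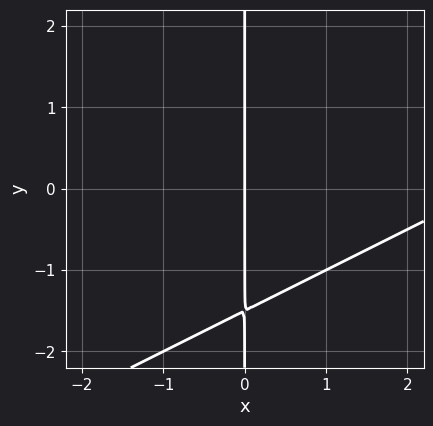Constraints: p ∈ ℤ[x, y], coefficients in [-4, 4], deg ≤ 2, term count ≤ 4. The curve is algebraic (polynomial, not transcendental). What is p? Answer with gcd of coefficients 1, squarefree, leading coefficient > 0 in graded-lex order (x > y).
x^2 - 2*x*y - 3*x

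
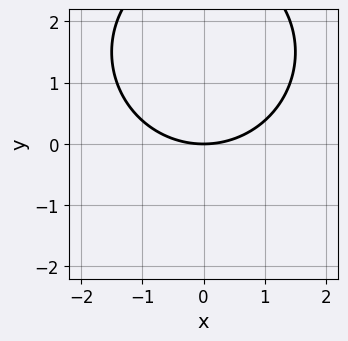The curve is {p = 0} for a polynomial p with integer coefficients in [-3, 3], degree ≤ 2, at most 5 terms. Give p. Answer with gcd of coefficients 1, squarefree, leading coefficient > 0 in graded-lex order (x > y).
1. Degree: the shape is more complex than any degree-1 curve, so deg p = 2.
2. Symmetries: it's symmetric under x → −x, forcing even powers of x.
3. Against the integer gridlines: it meets the y-axis at y = 0 (among the integer gridlines); one x-axis crossing is at x = 0.
4. Fitting integer coefficients to these (and the overall shape) gives p.

x^2 + y^2 - 3*y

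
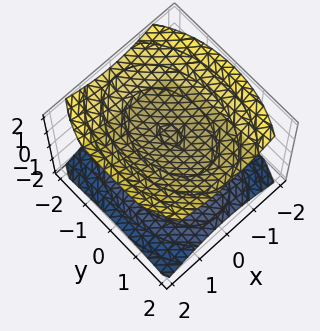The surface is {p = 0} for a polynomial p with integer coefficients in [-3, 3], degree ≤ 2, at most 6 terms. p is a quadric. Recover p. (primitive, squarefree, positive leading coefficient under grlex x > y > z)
First, there are 2 components.
Next, the degree is 2 — two separate bowl-shaped sheets opening away from each other; a quadric.
Then, symmetries: it's symmetric under y → −y, forcing even powers of y; the z ↦ −z reflection is a symmetry, so z appears only in even powers; it's symmetric under x → −x, forcing even powers of x.
Then, checking where it meets the axes: no y-intercept at any integer in the box; no x-intercept at any integer in the box; among the integer gridlines, it crosses the z-axis at z ∈ {-1, 1}.
Finally, these observations pin down the coefficients.

2*x^2 + y^2 - 3*z^2 + 3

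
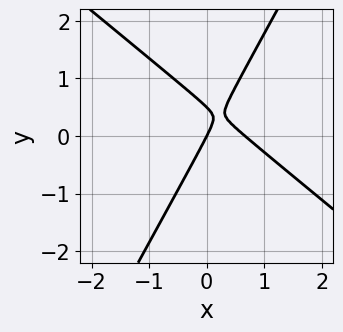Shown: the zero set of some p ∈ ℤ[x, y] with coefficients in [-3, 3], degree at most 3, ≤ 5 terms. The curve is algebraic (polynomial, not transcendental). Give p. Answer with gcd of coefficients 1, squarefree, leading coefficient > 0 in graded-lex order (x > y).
3*x^2 + 2*x*y - 2*y^2 - 2*x + y

The degree is 2 — a generic line meets the curve in up to 2 points.
Reading off the gridlines: it crosses the y-axis at the gridline y = 0; one x-axis crossing is at x = 0.
These observations pin down the coefficients.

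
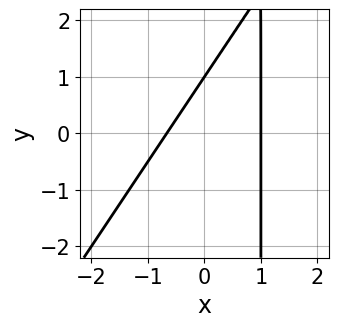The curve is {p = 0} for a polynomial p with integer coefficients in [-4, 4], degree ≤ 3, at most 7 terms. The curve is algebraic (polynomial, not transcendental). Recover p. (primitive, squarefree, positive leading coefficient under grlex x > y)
Degree: a generic line meets the curve in up to 2 points, so deg p = 2.
Checking where it meets the axes: it meets the y-axis at y = 1 (among the integer gridlines); it meets the x-axis at x = 1 (among the integer gridlines).
The integer polynomial consistent with all of this is the stated p.

3*x^2 - 2*x*y - x + 2*y - 2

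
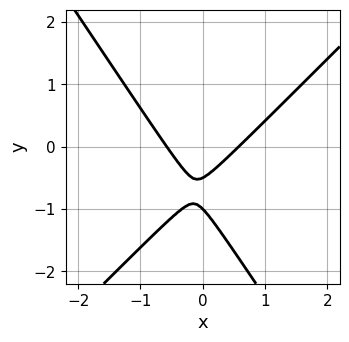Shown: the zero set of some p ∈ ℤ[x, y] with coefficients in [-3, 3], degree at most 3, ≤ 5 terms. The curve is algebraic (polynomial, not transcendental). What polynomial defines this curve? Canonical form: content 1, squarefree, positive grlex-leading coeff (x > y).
3*x^2 - x*y - 2*y^2 - 3*y - 1

deg p = 2. A generic line meets the curve in up to 2 points.
Reading off the gridlines: it meets the y-axis at y = -1 (among the integer gridlines).
Solving for integer coefficients yields p as stated.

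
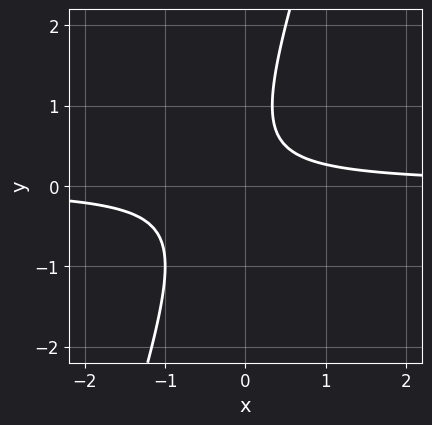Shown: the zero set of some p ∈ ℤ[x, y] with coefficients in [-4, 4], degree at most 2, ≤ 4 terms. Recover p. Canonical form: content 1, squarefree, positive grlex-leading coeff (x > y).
3*x*y - y^2 + y - 1

(a) deg p = 2. The shape is more complex than any degree-1 curve.
(b) From the axis intercepts and sections: no x-intercept at any integer in the box; it misses every integer gridline on the y-axis.
(c) Matching integer coefficients to the picture gives p.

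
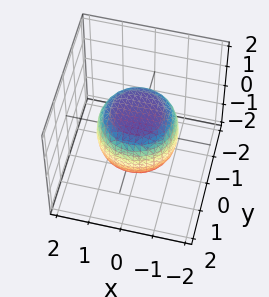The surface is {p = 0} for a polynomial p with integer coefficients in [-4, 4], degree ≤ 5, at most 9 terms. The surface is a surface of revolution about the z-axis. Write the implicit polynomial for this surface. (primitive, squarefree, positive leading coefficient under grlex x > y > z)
2*x^4 + 4*x^2*y^2 + 2*y^4 - x^2 - y^2 + 3*z^2 - 3

First, degree: the shape is more complex than any degree-3 surface, so deg p = 4.
Then, by symmetry, the surface is invariant under rotation about z: p = q(x² + y², z).
Then, reading off the gridlines: among the integer gridlines, it crosses the z-axis at z ∈ {-1, 1}; a circular section at z = 0 has radius between 1 and 2.
Finally, together with the visible shape, these determine p as stated.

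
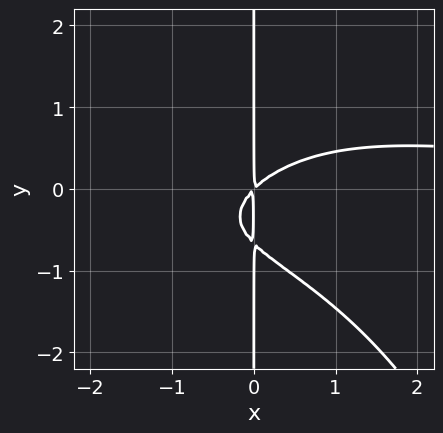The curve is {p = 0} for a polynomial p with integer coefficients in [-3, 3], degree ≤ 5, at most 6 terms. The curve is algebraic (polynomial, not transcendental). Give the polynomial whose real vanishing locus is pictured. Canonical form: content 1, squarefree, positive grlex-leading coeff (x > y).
x^3*y + 3*x*y^2 - 2*x^2 + 2*x*y

First, deg p = 4. A generic line meets the curve in up to 4 points.
Then, from the axis intercepts and sections: every point of the y-axis in the box is on the curve.
Finally, together with the visible shape, these determine p as stated.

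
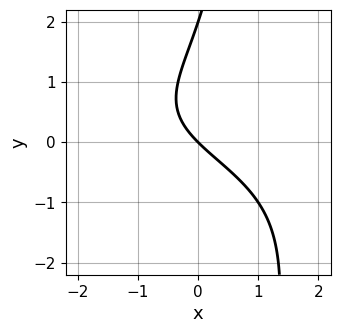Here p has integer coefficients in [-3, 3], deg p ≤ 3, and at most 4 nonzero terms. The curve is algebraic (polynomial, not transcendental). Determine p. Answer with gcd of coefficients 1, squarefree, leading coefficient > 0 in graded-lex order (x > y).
The degree is 3 — no degree-2 curve has this shape.
From the visible intercepts: it meets the x-axis at x = 0 (among the integer gridlines); among the integer gridlines, it crosses the y-axis at y ∈ {0, 2}.
Matching integer coefficients to the picture gives p.

x*y^2 - y^2 + 2*x + 2*y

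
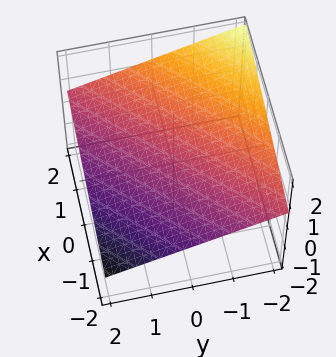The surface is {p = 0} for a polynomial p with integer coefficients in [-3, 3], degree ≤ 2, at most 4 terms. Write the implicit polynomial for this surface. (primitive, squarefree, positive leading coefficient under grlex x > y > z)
x - y - 3*z + 2

(a) Degree: the surface is flat (a plane), so deg p = 1.
(b) From the axis intercepts and sections: it meets the x-axis at x = -2 (among the integer gridlines); it meets the y-axis at y = 2 (among the integer gridlines).
(c) Matching integer coefficients to the picture gives p.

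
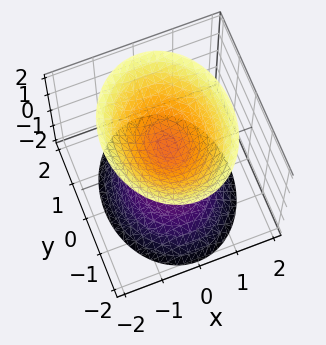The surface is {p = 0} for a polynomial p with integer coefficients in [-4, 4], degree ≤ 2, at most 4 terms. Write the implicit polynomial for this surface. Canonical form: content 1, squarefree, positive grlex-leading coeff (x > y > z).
I count 2 distinct pieces.
Degree: two separate bowl-shaped sheets opening away from each other; a quadric, so deg p = 2.
Symmetries: the z ↦ −z reflection is a symmetry, so z appears only in even powers; the y ↦ −y reflection is a symmetry, so y appears only in even powers; it's symmetric under x → −x, forcing even powers of x.
Against the integer gridlines: the surface avoids every integer x-axis point in the box; no y-intercept at any integer in the box.
Putting this together gives p.

3*x^2 + 2*y^2 - 2*z^2 + 1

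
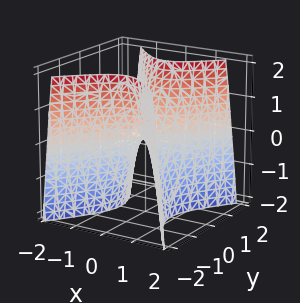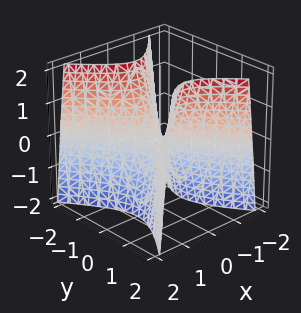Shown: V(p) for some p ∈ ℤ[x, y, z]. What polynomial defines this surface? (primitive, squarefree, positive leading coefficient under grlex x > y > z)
3*x^2 - 2*y^2 + z

First, the degree is 2 — a hyperbolic paraboloid; a quadric.
Next, symmetries: mirror symmetry y ↦ −y ⇒ only even powers of y; mirror symmetry x ↦ −x ⇒ only even powers of x.
Next, reading off the gridlines: it meets the x-axis at x = 0 (among the integer gridlines); it crosses the y-axis at the gridline y = 0; it meets the z-axis at z = 0 (among the integer gridlines).
Finally, solving for integer coefficients yields p as stated.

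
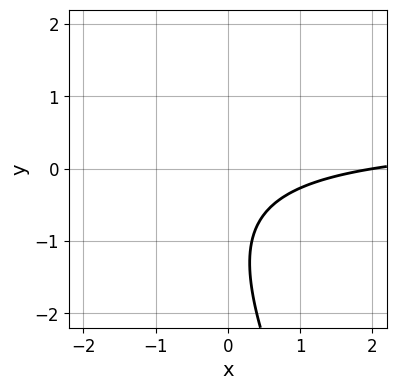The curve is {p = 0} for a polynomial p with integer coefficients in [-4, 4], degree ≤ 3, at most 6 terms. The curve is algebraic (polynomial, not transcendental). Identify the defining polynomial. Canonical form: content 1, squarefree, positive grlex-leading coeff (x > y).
1. deg p = 2. No degree-1 curve has this shape.
2. Observable constraints: it meets the x-axis at x = 2 (among the integer gridlines); no y-intercept at any integer in the box.
3. Assembling these constraints gives the stated polynomial.

2*x*y + y^2 - x + 2*y + 2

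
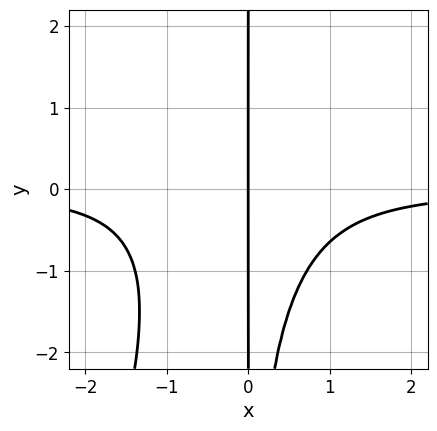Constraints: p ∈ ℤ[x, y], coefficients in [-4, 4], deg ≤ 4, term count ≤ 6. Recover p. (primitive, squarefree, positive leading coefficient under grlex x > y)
3*x^3*y - x^2*y^2 + x^2*y + 3*x

First, the degree is 4 — the shape is more complex than any degree-3 curve.
Next, against the integer gridlines: one x-axis crossing is at x = 0; the visible y-axis segment lies entirely on the curve.
Finally, the integer polynomial consistent with all of this is the stated p.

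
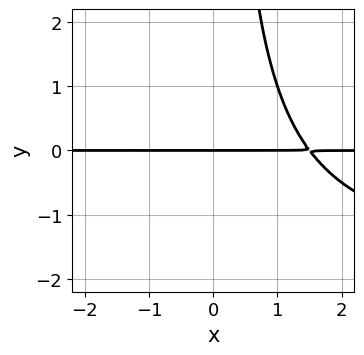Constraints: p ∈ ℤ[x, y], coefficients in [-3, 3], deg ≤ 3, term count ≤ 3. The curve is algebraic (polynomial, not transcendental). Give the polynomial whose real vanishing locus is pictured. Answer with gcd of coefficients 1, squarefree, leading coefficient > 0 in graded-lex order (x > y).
x*y^2 + 2*x*y - 3*y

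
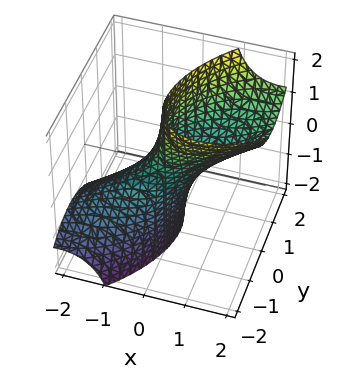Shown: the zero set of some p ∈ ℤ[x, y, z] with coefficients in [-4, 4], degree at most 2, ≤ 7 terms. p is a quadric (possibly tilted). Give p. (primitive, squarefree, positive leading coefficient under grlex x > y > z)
1. Degree: the shape is more complex than any degree-1 surface, so deg p = 2.
2. Observable constraints: the surface avoids every integer z-axis point in the box.
3. Solving for integer coefficients yields p as stated.

2*x^2 - 2*x*y - 3*x*z + 2*y^2 - 1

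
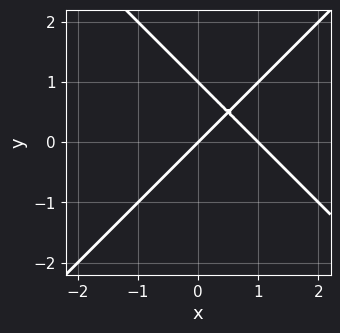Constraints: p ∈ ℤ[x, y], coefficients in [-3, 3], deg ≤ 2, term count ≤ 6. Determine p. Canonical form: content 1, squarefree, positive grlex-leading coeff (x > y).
First, the degree is 2 — a generic line meets the curve in up to 2 points.
Then, checking where it meets the axes: among the integer gridlines, it crosses the y-axis at y ∈ {0, 1}; among the integer gridlines, it crosses the x-axis at x ∈ {0, 1}.
Finally, solving for integer coefficients yields p as stated.

x^2 - y^2 - x + y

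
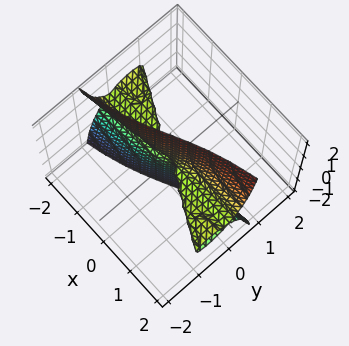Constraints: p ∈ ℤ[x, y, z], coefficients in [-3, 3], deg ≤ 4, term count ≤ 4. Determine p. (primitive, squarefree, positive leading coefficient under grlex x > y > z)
x*y^2 - x*z^2 + 2*y^3 + 2*y*z^2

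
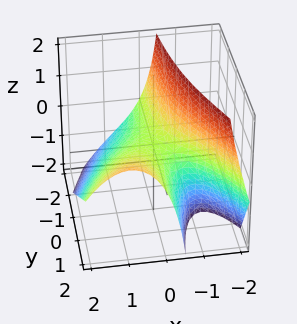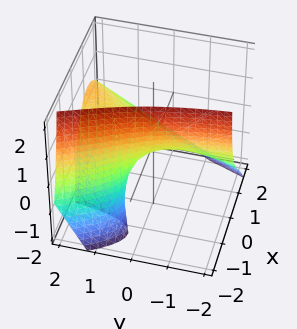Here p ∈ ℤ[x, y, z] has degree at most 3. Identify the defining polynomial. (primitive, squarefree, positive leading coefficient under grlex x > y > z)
x^3 - 2*x*y + 2*x*z + 2*z

1. Degree: no degree-2 surface has this shape, so deg p = 3.
2. Observable constraints: one z-axis crossing is at z = 0; one x-axis crossing is at x = 0.
3. Fitting integer coefficients to these (and the overall shape) gives p. Check: (0, -1, 0) on the y-axis lies on the surface, and p(0, -1, 0) = 0. ✓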